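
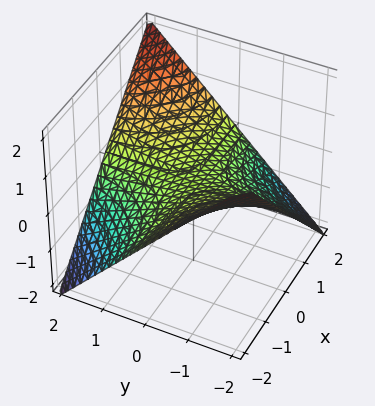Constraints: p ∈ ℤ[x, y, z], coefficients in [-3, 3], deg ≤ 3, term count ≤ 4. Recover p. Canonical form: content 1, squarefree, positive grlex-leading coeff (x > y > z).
x*y - 2*z

(a) deg p = 2. A saddle surface; a quadric.
(b) From the axis intercepts and sections: the visible y-axis segment lies entirely on the surface; one z-axis crossing is at z = 0; every point of the x-axis in the box is on the surface.
(c) Assembling these constraints gives the stated polynomial.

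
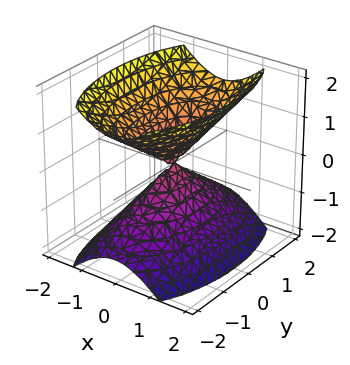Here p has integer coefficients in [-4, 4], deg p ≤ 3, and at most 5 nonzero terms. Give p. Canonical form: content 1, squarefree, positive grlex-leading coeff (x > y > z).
3*x^2 + y^2 - 2*z^2

1. The picture has 2 separate pieces. Treating them together as one polynomial.
2. Degree: a double cone through the origin; a quadric, so deg p = 2.
3. Symmetries: the y ↦ −y reflection is a symmetry, so y appears only in even powers; the z ↦ −z reflection is a symmetry, so z appears only in even powers; the x ↦ −x reflection is a symmetry, so x appears only in even powers.
4. From the axis intercepts and sections: it meets the x-axis at x = 0 (among the integer gridlines); it crosses the y-axis at the gridline y = 0; it meets the z-axis at z = 0 (among the integer gridlines).
5. These observations pin down the coefficients.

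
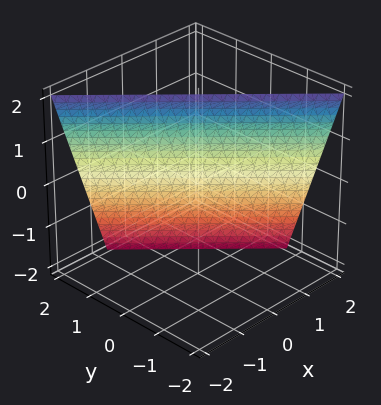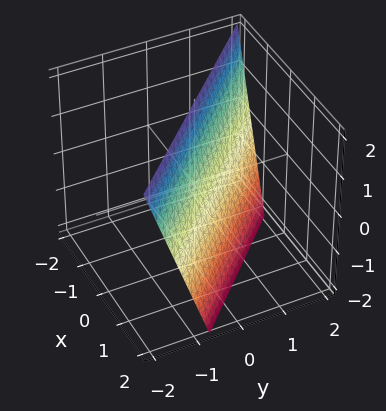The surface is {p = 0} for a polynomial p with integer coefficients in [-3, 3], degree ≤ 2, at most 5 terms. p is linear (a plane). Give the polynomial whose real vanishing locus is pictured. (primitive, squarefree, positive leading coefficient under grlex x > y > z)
3*x + 3*y + z - 2

(a) The degree is 1 — the surface is flat (a plane).
(b) Against the integer gridlines: one z-axis crossing is at z = 2.
(c) The integer polynomial consistent with all of this is the stated p.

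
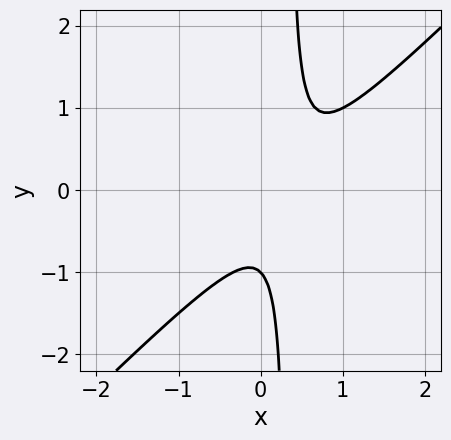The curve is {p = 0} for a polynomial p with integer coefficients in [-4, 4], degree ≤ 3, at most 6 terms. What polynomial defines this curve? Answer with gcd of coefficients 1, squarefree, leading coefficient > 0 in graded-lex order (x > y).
3*x^2 - 3*x*y - 2*x + y + 1

First, degree: a generic line meets the curve in up to 2 points, so deg p = 2.
Then, from the axis intercepts and sections: the curve avoids every integer x-axis point in the box; it meets the y-axis at y = -1 (among the integer gridlines).
Finally, the integer polynomial consistent with all of this is the stated p.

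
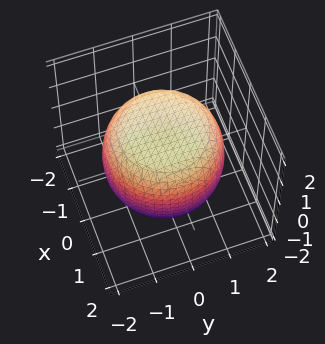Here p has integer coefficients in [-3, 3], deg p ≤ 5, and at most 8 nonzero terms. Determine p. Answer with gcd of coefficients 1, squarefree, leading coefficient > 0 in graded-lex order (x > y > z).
x^4 + 2*x^2*y^2 + y^4 - x^2 - y^2 + 2*z^2 - 3

deg p = 4. The shape is more complex than any degree-3 surface.
By symmetry, every cross-section ⟂ z is a circle, so x, y appear only via x² + y².
From the axis intercepts and sections: a circular section at z = 0 has radius between 1 and 2.
Putting this together gives p.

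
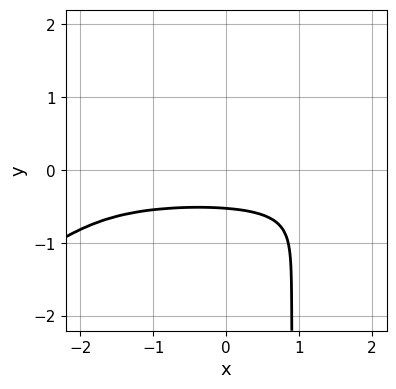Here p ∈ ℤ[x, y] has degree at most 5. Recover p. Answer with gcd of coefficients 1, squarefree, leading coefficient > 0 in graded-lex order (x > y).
2*x^2*y^2 - 3*x*y^3 + 3*y^3 + 3*y + 2

1. The degree is 4 — no degree-3 curve has this shape.
2. Checking where it meets the axes: the curve avoids every integer x-axis point in the box.
3. Solving for integer coefficients yields p as stated.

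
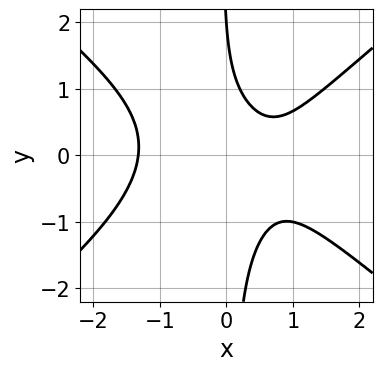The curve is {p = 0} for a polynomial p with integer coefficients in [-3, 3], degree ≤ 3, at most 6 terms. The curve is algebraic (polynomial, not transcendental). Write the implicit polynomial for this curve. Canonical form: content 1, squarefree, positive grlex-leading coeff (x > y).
2*x^3 - 3*x*y^2 - 2*x - y + 2

First, deg p = 3.
Then, against the integer gridlines: it crosses the y-axis at the gridline y = 2.
Finally, matching integer coefficients to the picture gives p.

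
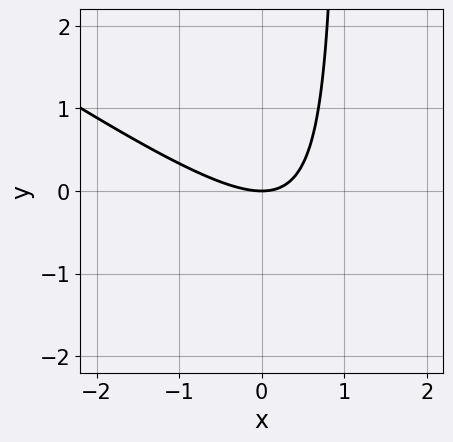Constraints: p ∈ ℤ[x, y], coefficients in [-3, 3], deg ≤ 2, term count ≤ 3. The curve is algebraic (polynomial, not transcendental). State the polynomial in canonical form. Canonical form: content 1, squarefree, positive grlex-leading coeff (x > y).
2*x^2 + 3*x*y - 3*y

deg p = 2.
From the visible intercepts: it meets the x-axis at x = 0 (among the integer gridlines); it meets the y-axis at y = 0 (among the integer gridlines).
Together with the visible shape, these determine p as stated.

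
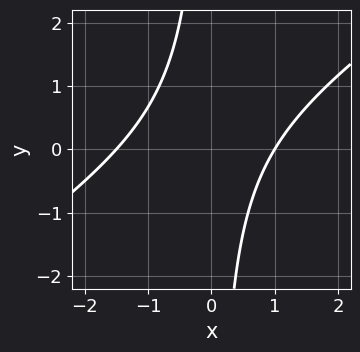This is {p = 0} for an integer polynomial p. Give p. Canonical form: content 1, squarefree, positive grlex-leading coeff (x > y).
2*x^2 - 3*x*y + x - 3

The degree is 2 — a generic line meets the curve in up to 2 points.
Reading off the gridlines: it misses every integer gridline on the y-axis; it meets the x-axis at x = 1 (among the integer gridlines).
Fitting integer coefficients to these (and the overall shape) gives p.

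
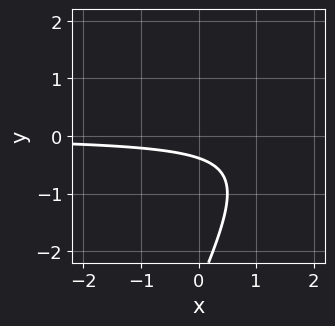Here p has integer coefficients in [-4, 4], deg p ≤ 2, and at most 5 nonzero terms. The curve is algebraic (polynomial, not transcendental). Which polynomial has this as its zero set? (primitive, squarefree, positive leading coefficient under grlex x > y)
2*x*y - y^2 - 3*y - 1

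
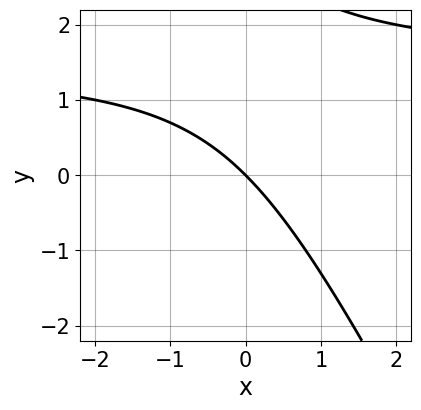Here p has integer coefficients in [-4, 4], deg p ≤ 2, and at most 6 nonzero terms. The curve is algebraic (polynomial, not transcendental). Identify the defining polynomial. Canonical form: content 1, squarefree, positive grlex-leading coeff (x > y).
2*x*y + y^2 - 3*x - 3*y

First, deg p = 2. A generic line meets the curve in up to 2 points.
Then, observable constraints: it crosses the x-axis at the gridline x = 0; it meets the y-axis at y = 0 (among the integer gridlines).
Finally, matching integer coefficients to the picture gives p.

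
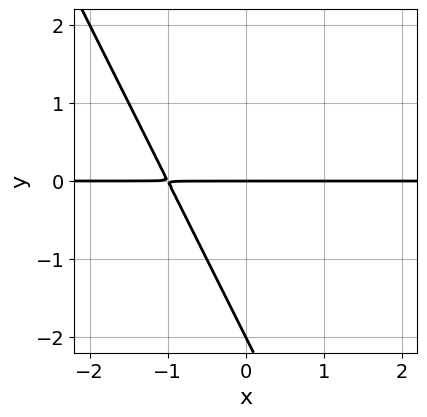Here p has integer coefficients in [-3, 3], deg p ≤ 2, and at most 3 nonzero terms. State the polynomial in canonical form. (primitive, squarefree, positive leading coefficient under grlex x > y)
2*x*y + y^2 + 2*y

First, degree: the shape is more complex than any degree-1 curve, so deg p = 2.
Next, against the integer gridlines: every point of the x-axis in the box is on the curve; among the integer gridlines, it crosses the y-axis at y ∈ {-2, 0}.
Finally, fitting integer coefficients to these (and the overall shape) gives p.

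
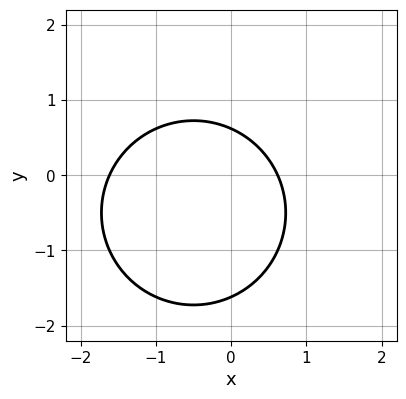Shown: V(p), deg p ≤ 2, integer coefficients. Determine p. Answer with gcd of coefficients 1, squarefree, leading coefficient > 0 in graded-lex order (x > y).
x^2 + y^2 + x + y - 1

(a) The degree is 2 — a generic line meets the curve in up to 2 points.
(b) Putting this together gives p.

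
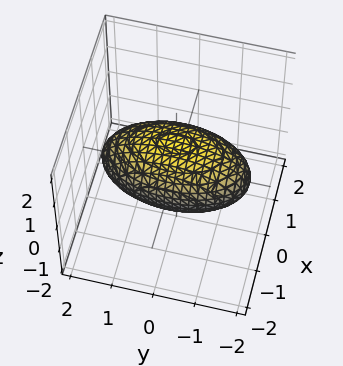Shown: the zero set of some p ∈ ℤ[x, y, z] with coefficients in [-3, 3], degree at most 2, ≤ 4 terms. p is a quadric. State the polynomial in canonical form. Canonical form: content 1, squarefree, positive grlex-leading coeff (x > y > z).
deg p = 2. Bounded and convex; a quadric.
Symmetries: it's symmetric under y → −y, forcing even powers of y; mirror symmetry x ↦ −x ⇒ only even powers of x; it's symmetric under z → −z, forcing even powers of z.
Against the integer gridlines: among the integer gridlines, it crosses the z-axis at z ∈ {-1, 1}; among the integer gridlines, it crosses the x-axis at x ∈ {-1, 1}.
Solving for integer coefficients yields p as stated.

3*x^2 + y^2 + 3*z^2 - 3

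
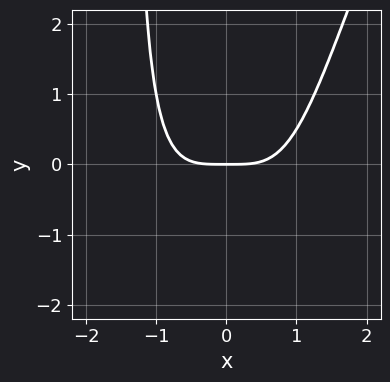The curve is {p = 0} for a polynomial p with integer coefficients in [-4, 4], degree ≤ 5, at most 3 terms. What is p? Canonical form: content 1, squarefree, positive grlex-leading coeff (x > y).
The degree is 4 — a generic line meets the curve in up to 4 points.
Reading off the gridlines: it meets the y-axis at y = 0 (among the integer gridlines); it crosses the x-axis at the gridline x = 0.
These observations pin down the coefficients.

2*x^4 - x^3*y - 3*y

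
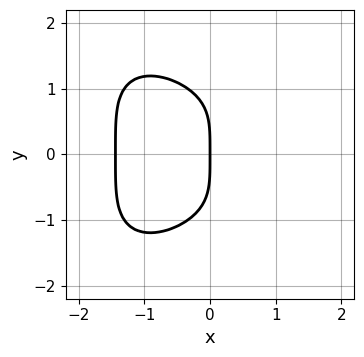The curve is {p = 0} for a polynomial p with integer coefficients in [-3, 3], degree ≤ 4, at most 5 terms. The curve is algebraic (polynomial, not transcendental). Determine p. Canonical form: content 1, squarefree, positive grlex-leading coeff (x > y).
First, the degree is 4 — a generic line meets the curve in up to 4 points.
Then, symmetries: it's symmetric under y → −y, forcing even powers of y.
Next, reading off the gridlines: one x-axis crossing is at x = 0; it meets the y-axis at y = 0 (among the integer gridlines).
Finally, matching integer coefficients to the picture gives p.

x^4 + y^4 + 3*x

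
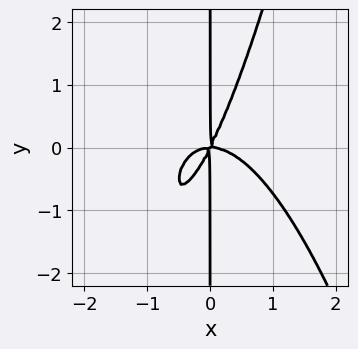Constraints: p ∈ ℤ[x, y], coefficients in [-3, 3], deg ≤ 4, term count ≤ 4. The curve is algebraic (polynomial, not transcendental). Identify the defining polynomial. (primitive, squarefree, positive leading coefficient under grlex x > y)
2*x^4 + 2*x^2*y - x*y^2

1. Degree: no degree-3 curve has this shape, so deg p = 4.
2. Observable constraints: every point of the y-axis in the box is on the curve.
3. The integer polynomial consistent with all of this is the stated p.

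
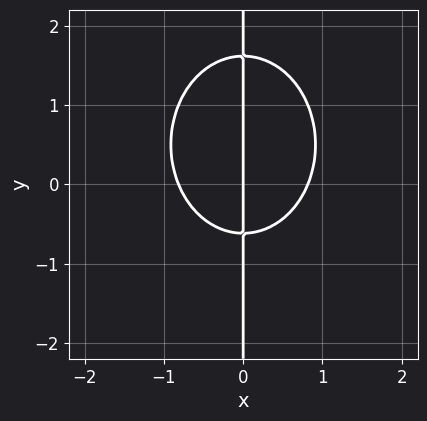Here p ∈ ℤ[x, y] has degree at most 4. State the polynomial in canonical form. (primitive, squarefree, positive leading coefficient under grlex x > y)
1. The degree is 3 — no degree-2 curve has this shape.
2. Observable constraints: it meets the x-axis at x = 0 (among the integer gridlines); the visible y-axis segment lies entirely on the curve.
3. Assembling these constraints gives the stated polynomial.

3*x^3 + 2*x*y^2 - 2*x*y - 2*x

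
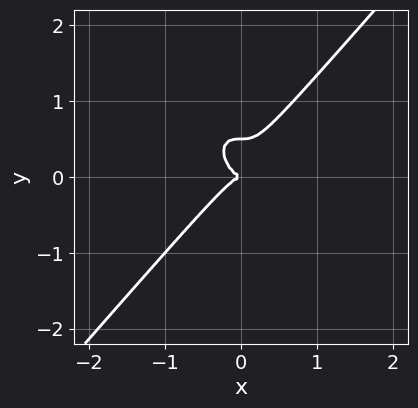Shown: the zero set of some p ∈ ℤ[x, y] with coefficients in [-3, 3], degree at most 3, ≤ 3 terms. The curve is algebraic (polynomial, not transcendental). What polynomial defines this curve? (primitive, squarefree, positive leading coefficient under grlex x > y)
3*x^3 - 2*y^3 + y^2

(a) Degree: a generic line meets the curve in up to 3 points, so deg p = 3.
(b) Reading off the gridlines: it meets the y-axis at y = 0 (among the integer gridlines); it crosses the x-axis at the gridline x = 0.
(c) Solving for integer coefficients yields p as stated.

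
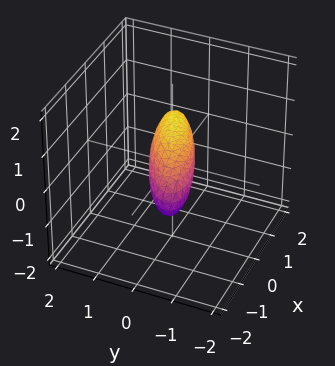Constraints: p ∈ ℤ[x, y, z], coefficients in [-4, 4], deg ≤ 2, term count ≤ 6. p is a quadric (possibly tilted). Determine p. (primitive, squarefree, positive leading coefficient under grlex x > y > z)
(a) Degree: the shape is more complex than any degree-1 surface, so deg p = 2.
(b) From the visible intercepts: among the integer gridlines, it crosses the x-axis at x ∈ {-1, 1}.
(c) The integer polynomial consistent with all of this is the stated p.

x^2 - 2*x*y - x*z + 3*y^2 + 2*z^2 - 1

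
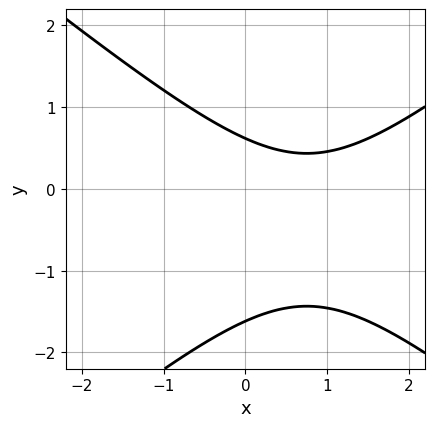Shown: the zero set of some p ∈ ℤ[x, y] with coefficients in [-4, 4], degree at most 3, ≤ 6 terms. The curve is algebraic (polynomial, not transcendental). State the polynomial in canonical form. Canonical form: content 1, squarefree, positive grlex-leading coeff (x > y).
First, degree: the shape is more complex than any degree-1 curve, so deg p = 2.
Next, from the visible intercepts: no x-intercept at any integer in the box.
Finally, putting this together gives p.

2*x^2 - 3*y^2 - 3*x - 3*y + 3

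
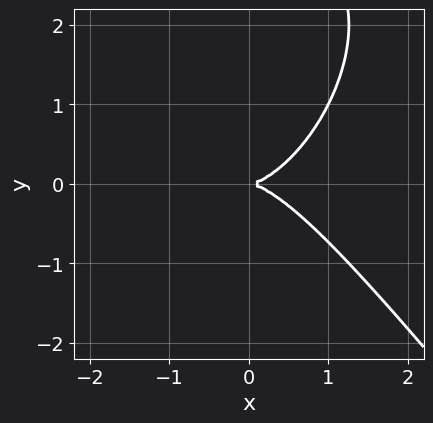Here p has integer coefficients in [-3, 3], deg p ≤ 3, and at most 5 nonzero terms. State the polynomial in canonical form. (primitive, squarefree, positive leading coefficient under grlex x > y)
2*x^3 + y^3 - 3*y^2

(a) Degree: a generic line meets the curve in up to 3 points, so deg p = 3.
(b) From the visible intercepts: one x-axis crossing is at x = 0; it meets the y-axis at y = 0 (among the integer gridlines).
(c) Matching integer coefficients to the picture gives p.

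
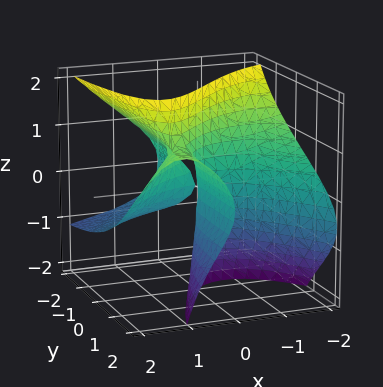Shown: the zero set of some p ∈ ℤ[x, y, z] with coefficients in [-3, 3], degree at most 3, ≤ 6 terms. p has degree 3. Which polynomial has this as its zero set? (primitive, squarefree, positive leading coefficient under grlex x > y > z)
(a) deg p = 3.
(b) From the axis intercepts and sections: the visible z-axis segment lies entirely on the surface; it meets the x-axis at x = 0 (among the integer gridlines); the visible y-axis segment lies entirely on the surface.
(c) Putting this together gives p.

x^3 + 2*x^2*z - 2*x*z^2 + 2*y*z^2 - 3*x*y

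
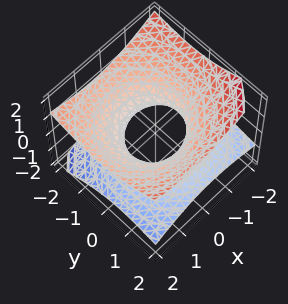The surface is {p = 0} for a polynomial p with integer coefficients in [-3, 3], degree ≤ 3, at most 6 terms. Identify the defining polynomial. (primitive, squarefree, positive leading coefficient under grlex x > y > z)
x^2 - x*z + y^2 + y*z - 3*z^2 - 1

1. The degree is 2 — a generic line meets the surface in up to 2 points.
2. Observable constraints: it misses every integer gridline on the z-axis; the y-axis gridline crossings are at y ∈ {-1, 1}.
3. Assembling these constraints gives the stated polynomial. Check: (-1, 0, 0) on the x-axis lies on the surface, and p(-1, 0, 0) = 0. ✓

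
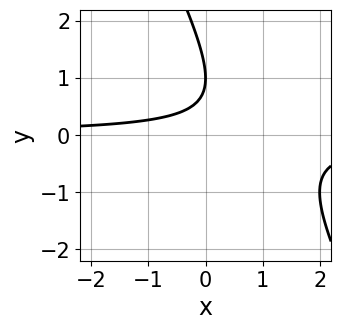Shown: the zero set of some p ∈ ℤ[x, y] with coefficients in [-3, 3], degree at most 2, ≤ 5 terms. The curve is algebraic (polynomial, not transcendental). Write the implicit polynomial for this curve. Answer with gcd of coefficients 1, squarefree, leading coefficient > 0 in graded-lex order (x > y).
First, deg p = 2. The shape is more complex than any degree-1 curve.
Then, from the visible intercepts: no x-intercept at any integer in the box; it meets the y-axis at y = 1 (among the integer gridlines).
Finally, solving for integer coefficients yields p as stated.

2*x*y + y^2 - 2*y + 1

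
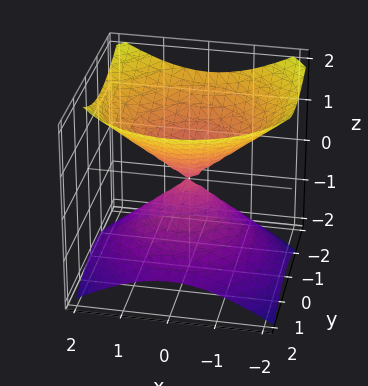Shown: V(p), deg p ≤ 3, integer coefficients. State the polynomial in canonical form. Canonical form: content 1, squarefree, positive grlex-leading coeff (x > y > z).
2*x^2 + 2*y^2 + y*z - 3*z^2

(a) I count 2 distinct pieces. They look like related sheets of one shape, so recover p as a whole.
(b) Degree: no degree-1 surface has this shape, so deg p = 2.
(c) Against the integer gridlines: one x-axis crossing is at x = 0; it crosses the y-axis at the gridline y = 0; it crosses the z-axis at the gridline z = 0.
(d) Fitting integer coefficients to these (and the overall shape) gives p.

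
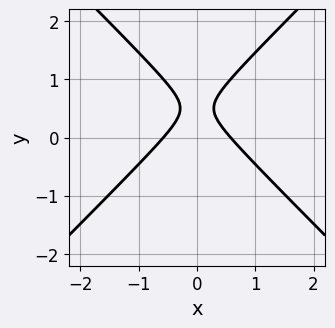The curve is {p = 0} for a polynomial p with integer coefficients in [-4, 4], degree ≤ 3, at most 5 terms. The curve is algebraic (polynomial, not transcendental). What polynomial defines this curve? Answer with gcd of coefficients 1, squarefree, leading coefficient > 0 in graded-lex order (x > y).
(a) The degree is 2 — the shape is more complex than any degree-1 curve.
(b) Symmetries: the x ↦ −x reflection is a symmetry, so x appears only in even powers.
(c) Observable constraints: no y-intercept at any integer in the box.
(d) These observations pin down the coefficients.

3*x^2 - 3*y^2 + 3*y - 1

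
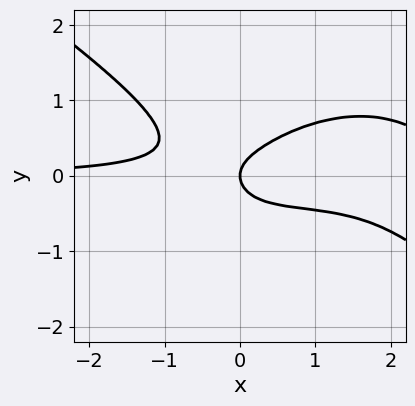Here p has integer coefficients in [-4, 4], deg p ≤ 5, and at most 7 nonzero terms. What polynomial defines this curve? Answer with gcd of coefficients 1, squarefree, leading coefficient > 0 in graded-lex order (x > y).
Degree: no degree-3 curve has this shape, so deg p = 4.
From the axis intercepts and sections: it meets the x-axis at x = 0 (among the integer gridlines); it meets the y-axis at y = 0 (among the integer gridlines).
Together with the visible shape, these determine p as stated.

x^3*y + 3*y^4 - 2*x^2*y + 2*y^2 - x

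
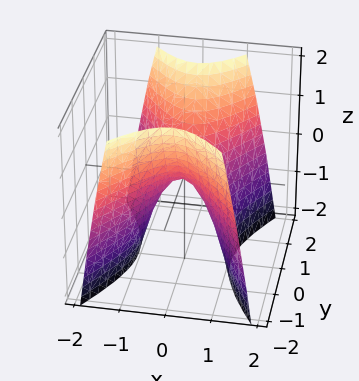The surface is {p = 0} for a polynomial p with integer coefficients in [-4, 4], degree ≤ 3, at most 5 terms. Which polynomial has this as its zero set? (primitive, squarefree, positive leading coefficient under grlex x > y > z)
2*x^2 - y^2 + z

(a) deg p = 2. A saddle surface; a quadric.
(b) Symmetries: the y ↦ −y reflection is a symmetry, so y appears only in even powers; the x ↦ −x reflection is a symmetry, so x appears only in even powers.
(c) Observable constraints: it meets the x-axis at x = 0 (among the integer gridlines); it meets the z-axis at z = 0 (among the integer gridlines).
(d) Putting this together gives p.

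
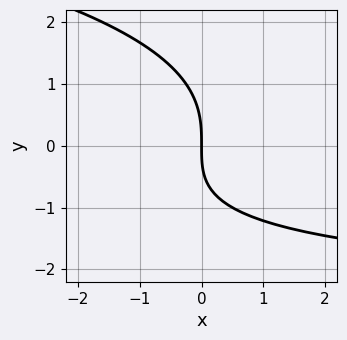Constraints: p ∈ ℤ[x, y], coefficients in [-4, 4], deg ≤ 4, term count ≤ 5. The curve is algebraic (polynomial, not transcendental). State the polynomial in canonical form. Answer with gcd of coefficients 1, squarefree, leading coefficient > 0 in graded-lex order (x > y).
y^3 + x*y + 3*x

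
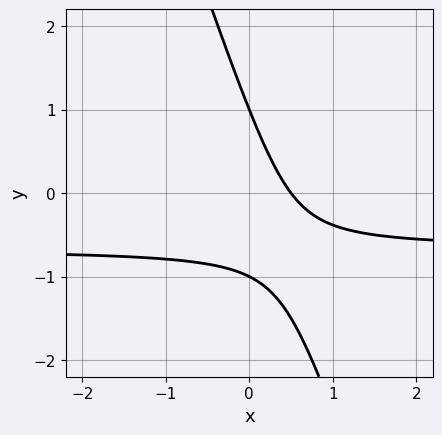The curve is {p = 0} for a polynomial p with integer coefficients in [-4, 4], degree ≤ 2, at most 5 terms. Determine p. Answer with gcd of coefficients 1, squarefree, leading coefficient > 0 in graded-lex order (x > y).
3*x*y + y^2 + 2*x - 1

1. deg p = 2. A generic line meets the curve in up to 2 points.
2. From the axis intercepts and sections: the y-axis gridline crossings are at y ∈ {-1, 1}.
3. Putting this together gives p.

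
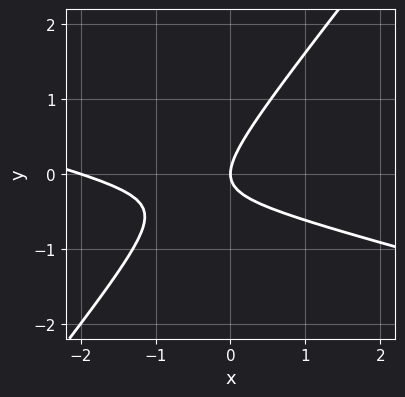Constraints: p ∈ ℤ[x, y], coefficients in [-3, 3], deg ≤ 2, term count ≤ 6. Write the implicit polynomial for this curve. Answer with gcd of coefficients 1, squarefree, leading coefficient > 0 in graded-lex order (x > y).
1. deg p = 2. The shape is more complex than any degree-1 curve.
2. From the visible intercepts: it crosses the y-axis at the gridline y = 0; among the integer gridlines, it crosses the x-axis at x ∈ {-2, 0}.
3. Assembling these constraints gives the stated polynomial.

x^2 + 3*x*y - 3*y^2 + 2*x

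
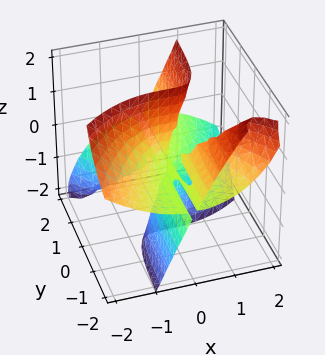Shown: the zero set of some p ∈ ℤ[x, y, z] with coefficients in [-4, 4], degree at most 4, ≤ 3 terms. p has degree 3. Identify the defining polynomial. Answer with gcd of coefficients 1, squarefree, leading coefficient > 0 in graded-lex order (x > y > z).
First, the picture has 2 separate pieces. Treating them together as one polynomial.
Next, the degree is 3 — no degree-2 surface has this shape.
Next, checking where it meets the axes: the visible z-axis segment lies entirely on the surface; the visible y-axis segment lies entirely on the surface; it crosses the x-axis at the gridline x = 0.
Finally, the integer polynomial consistent with all of this is the stated p.

x^3 + 2*x*y*z - y*z^2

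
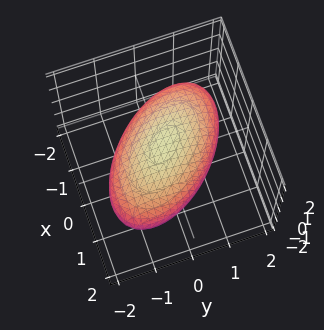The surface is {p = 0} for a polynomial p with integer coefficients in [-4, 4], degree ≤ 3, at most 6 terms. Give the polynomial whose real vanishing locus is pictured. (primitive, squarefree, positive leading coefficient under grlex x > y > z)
x^2 + x*y + y^2 + 2*z^2 - 2

(a) The degree is 2 — the shape is more complex than any degree-1 surface.
(b) Against the integer gridlines: the z-axis gridline crossings are at z ∈ {-1, 1}.
(c) Fitting integer coefficients to these (and the overall shape) gives p.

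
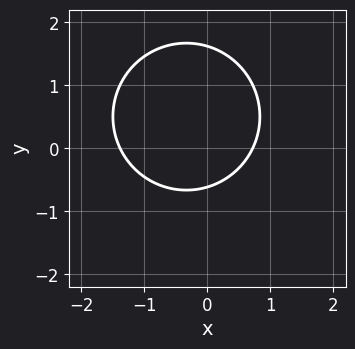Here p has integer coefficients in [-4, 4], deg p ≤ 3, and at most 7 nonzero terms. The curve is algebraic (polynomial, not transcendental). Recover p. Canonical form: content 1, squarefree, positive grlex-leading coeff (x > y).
(a) Degree: a generic line meets the curve in up to 2 points, so deg p = 2.
(b) The integer polynomial consistent with all of this is the stated p.

3*x^2 + 3*y^2 + 2*x - 3*y - 3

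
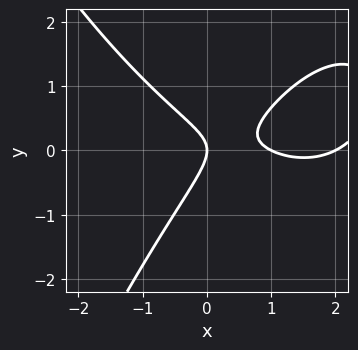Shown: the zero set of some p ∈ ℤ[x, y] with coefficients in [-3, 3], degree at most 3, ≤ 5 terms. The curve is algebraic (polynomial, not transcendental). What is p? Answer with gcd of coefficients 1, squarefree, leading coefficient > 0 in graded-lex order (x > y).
x^3 - 3*x^2 - 2*x*y + 3*y^2 + 2*x

Degree: no degree-2 curve has this shape, so deg p = 3.
From the axis intercepts and sections: it meets the y-axis at y = 0 (among the integer gridlines); the x-axis gridline crossings are at x ∈ {0, 1, 2}.
The integer polynomial consistent with all of this is the stated p.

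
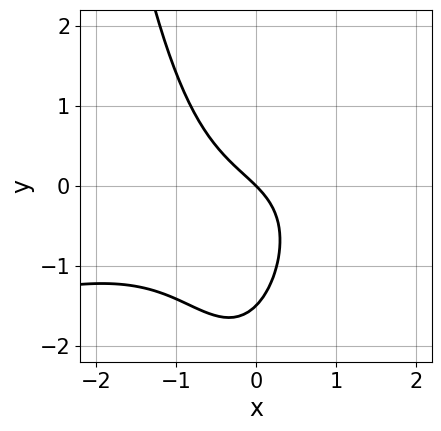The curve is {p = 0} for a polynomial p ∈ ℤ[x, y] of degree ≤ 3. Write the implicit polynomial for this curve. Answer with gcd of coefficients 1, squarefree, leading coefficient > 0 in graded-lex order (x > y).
x^3 - 3*x^2*y + 2*y^2 + 3*x + 3*y

(a) deg p = 3. The shape is more complex than any degree-2 curve.
(b) Checking where it meets the axes: one y-axis crossing is at y = 0; it crosses the x-axis at the gridline x = 0.
(c) Solving for integer coefficients yields p as stated.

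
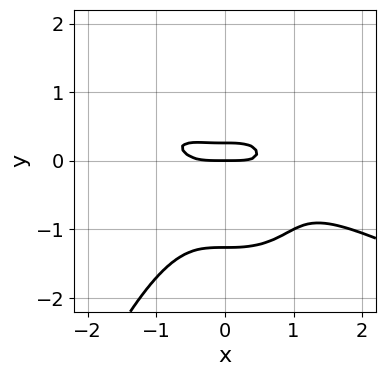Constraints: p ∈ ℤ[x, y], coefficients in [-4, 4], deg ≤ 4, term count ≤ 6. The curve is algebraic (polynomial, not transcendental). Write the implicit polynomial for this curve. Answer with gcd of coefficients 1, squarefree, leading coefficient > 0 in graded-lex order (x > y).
(a) Degree: a generic line meets the curve in up to 4 points, so deg p = 4.
(b) From the visible intercepts: it meets the x-axis at x = 0 (among the integer gridlines); it crosses the y-axis at the gridline y = 0.
(c) Matching integer coefficients to the picture gives p.

x^4 + 2*x^3*y + 3*y^3 + 3*y^2 - y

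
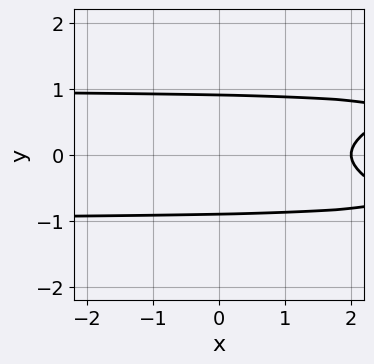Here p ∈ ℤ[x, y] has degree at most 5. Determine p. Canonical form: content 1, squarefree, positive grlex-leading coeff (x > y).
1. The degree is 4 — no degree-3 curve has this shape.
2. Symmetries: it's symmetric under y → −y, forcing even powers of y.
3. Checking where it meets the axes: it meets the x-axis at x = 2 (among the integer gridlines).
4. Putting this together gives p.

3*y^4 - x*y^2 + x - 2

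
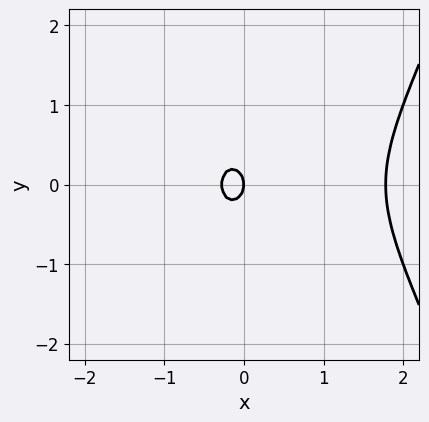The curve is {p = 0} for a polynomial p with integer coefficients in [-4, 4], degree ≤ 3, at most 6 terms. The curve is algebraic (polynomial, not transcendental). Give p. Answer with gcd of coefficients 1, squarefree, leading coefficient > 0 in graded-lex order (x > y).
(a) The degree is 3 — the shape is more complex than any degree-2 curve.
(b) Symmetries: mirror symmetry y ↦ −y ⇒ only even powers of y.
(c) Reading off the gridlines: it meets the y-axis at y = 0 (among the integer gridlines); one x-axis crossing is at x = 0.
(d) These observations pin down the coefficients.

2*x^3 - 3*x^2 - 2*y^2 - x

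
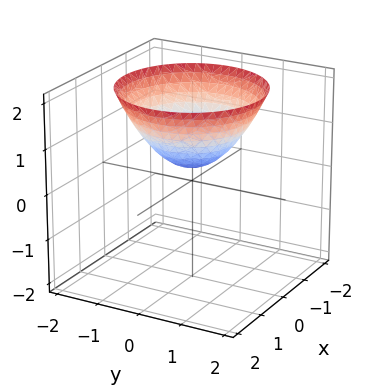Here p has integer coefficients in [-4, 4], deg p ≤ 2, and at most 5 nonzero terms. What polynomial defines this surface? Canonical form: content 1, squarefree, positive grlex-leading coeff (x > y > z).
(a) deg p = 2. A generic line meets the surface in up to 2 points.
(b) By symmetry, every cross-section ⟂ z is a circle, so x, y appear only via x² + y².
(c) From the visible intercepts: no x-intercept at any integer in the box; the surface avoids every integer y-axis point in the box.
(d) Fitting integer coefficients to these (and the overall shape) gives p.

2*x^2 + 2*y^2 - 3*z + 1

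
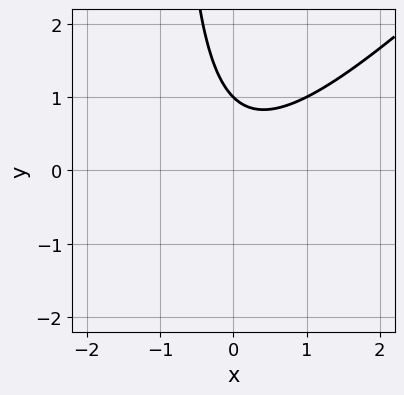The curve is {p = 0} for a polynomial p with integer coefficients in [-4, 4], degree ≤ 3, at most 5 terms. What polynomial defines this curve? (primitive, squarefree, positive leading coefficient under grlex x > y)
x^2 - x*y - y + 1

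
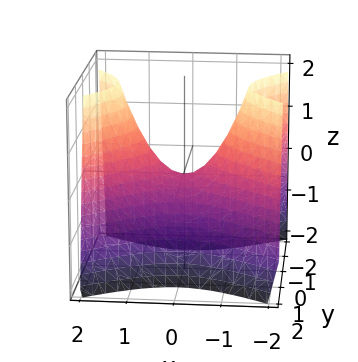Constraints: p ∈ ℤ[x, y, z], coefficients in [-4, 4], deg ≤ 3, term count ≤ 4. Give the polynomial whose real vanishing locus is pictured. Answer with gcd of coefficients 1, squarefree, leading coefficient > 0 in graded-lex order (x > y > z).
1. deg p = 2.
2. Symmetries: the y ↦ −y reflection is a symmetry, so y appears only in even powers; the x ↦ −x reflection is a symmetry, so x appears only in even powers.
3. From the visible intercepts: it crosses the x-axis at the gridline x = 0; one y-axis crossing is at y = 0; one z-axis crossing is at z = 0.
4. Putting this together gives p.

2*x^2 - 3*y^2 - 2*z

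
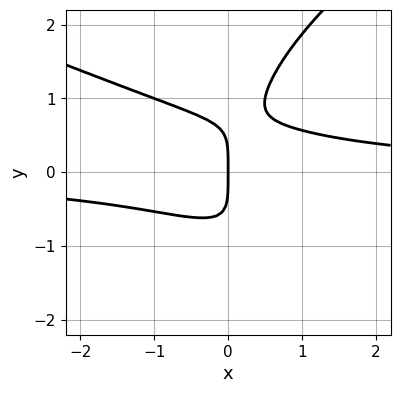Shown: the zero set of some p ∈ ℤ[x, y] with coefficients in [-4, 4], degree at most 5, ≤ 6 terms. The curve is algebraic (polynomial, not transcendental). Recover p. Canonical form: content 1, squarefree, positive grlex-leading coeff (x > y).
(a) The degree is 4 — a generic line meets the curve in up to 4 points.
(b) Against the integer gridlines: one y-axis crossing is at y = 0; it crosses the x-axis at the gridline x = 0.
(c) Assembling these constraints gives the stated polynomial.

y^4 - 2*x^2*y - 3*x*y^2 + 2*x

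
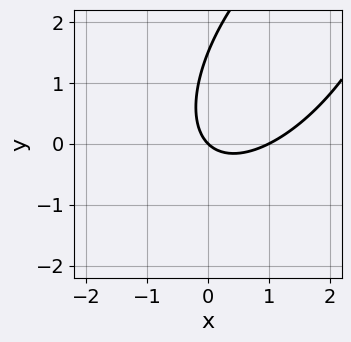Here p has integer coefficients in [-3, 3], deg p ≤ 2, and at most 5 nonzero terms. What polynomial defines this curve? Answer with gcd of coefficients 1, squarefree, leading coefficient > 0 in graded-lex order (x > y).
3*x^2 - 3*x*y + 2*y^2 - 3*x - 3*y

(a) The degree is 2 — a generic line meets the curve in up to 2 points.
(b) From the visible intercepts: one y-axis crossing is at y = 0; among the integer gridlines, it crosses the x-axis at x ∈ {0, 1}.
(c) Putting this together gives p.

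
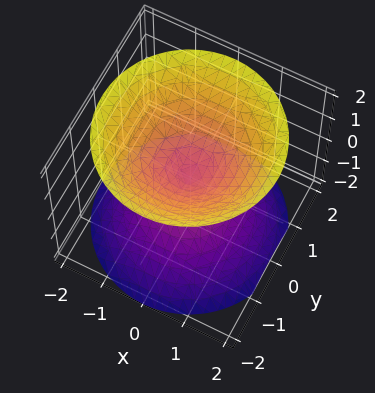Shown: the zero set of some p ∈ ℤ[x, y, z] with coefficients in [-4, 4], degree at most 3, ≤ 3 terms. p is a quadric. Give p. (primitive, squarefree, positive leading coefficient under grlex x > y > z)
x^2 + y^2 - z^2

There are 2 components.
The degree is 2 — two nappes meeting at a single point; a quadric.
Symmetry: the surface is invariant under rotation about z: p = q(x² + y², z); mirror symmetry z ↦ −z ⇒ only even powers of z.
Reading off the gridlines: one x-axis crossing is at x = 0; a circular section at z = 1 has radius exactly 1; it meets the y-axis at y = 0 (among the integer gridlines); it meets the z-axis at z = 0 (among the integer gridlines).
Putting this together gives p.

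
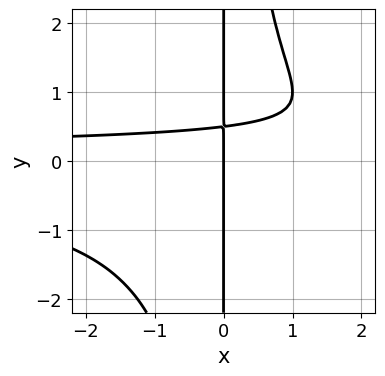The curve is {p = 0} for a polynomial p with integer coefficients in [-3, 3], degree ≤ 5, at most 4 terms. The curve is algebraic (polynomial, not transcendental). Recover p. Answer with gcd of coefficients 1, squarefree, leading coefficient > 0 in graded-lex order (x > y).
First, deg p = 4. No degree-3 curve has this shape.
Next, from the axis intercepts and sections: it crosses the x-axis at the gridline x = 0; every point of the y-axis in the box is on the curve.
Finally, assembling these constraints gives the stated polynomial.

x^2*y^2 - 2*x*y + x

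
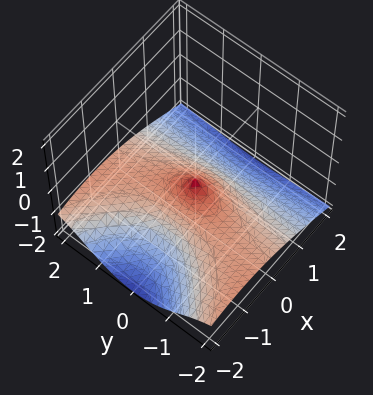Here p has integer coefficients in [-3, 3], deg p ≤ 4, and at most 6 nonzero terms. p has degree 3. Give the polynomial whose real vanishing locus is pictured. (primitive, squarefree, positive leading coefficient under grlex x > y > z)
First, the degree is 3 — no degree-2 surface has this shape.
Then, from the visible intercepts: it meets the x-axis at x = 0 (among the integer gridlines); one y-axis crossing is at y = 0; one z-axis crossing is at z = 0.
Finally, solving for integer coefficients yields p as stated.

x*y^2 + 3*y^2*z + z^3 + 2*x^2 + 3*y^2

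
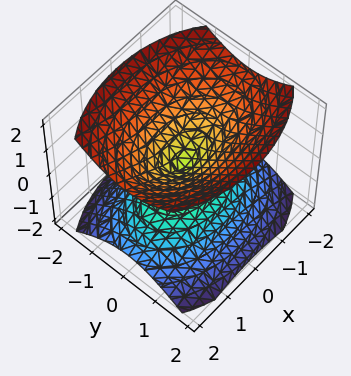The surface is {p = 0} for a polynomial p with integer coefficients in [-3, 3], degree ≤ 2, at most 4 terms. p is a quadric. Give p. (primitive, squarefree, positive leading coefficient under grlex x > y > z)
First, there are 2 components.
Then, deg p = 2.
Then, symmetries: it's symmetric under y → −y, forcing even powers of y; the x ↦ −x reflection is a symmetry, so x appears only in even powers; the z ↦ −z reflection is a symmetry, so z appears only in even powers.
Then, reading off the gridlines: it meets the x-axis at x = 0 (among the integer gridlines); it crosses the z-axis at the gridline z = 0; one y-axis crossing is at y = 0.
Finally, fitting integer coefficients to these (and the overall shape) gives p.

x^2 + 2*y^2 - 2*z^2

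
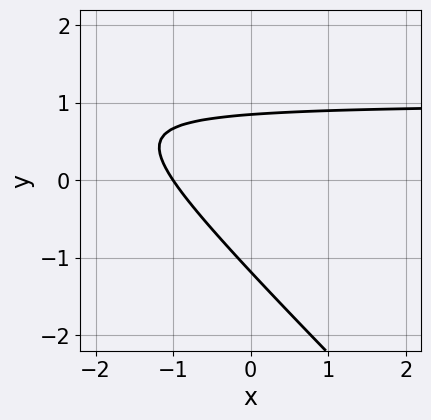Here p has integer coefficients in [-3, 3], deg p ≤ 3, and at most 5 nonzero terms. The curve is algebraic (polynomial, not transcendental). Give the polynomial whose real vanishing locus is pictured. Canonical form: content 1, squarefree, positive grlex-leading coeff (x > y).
3*x*y + 3*y^2 - 3*x + y - 3

(a) The degree is 2 — no degree-1 curve has this shape.
(b) From the axis intercepts and sections: one x-axis crossing is at x = -1.
(c) Fitting integer coefficients to these (and the overall shape) gives p.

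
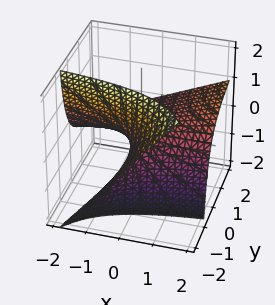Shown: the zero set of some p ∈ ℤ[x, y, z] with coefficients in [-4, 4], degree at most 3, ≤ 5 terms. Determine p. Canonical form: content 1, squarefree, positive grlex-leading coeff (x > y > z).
First, the degree is 2 — no degree-1 surface has this shape.
Then, against the integer gridlines: the visible y-axis segment lies entirely on the surface; every point of the x-axis in the box is on the surface; it crosses the z-axis at the gridline z = 0.
Finally, putting this together gives p.

2*x*y - 3*y*z - 3*z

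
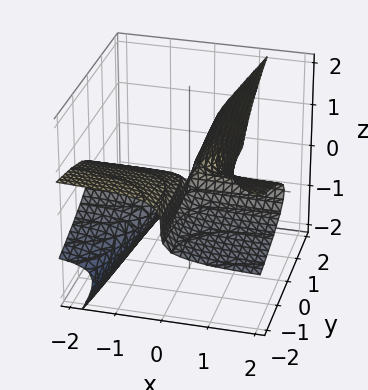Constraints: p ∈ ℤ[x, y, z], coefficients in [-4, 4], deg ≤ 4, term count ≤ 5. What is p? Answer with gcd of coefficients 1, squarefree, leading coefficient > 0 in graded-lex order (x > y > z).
3*x*z^2 - 2*z^3 + x*y

First, deg p = 3.
Then, reading off the gridlines: the visible y-axis segment lies entirely on the surface; every point of the x-axis in the box is on the surface; it meets the z-axis at z = 0 (among the integer gridlines).
Finally, assembling these constraints gives the stated polynomial.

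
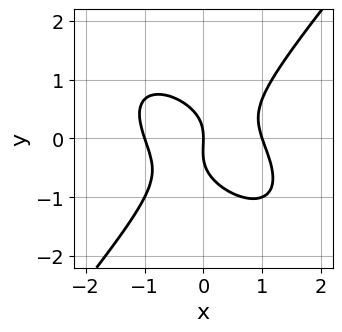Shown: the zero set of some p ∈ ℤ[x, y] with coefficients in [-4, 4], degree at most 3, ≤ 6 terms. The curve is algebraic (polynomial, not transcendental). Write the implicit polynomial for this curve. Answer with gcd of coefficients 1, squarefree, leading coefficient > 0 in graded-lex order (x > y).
The degree is 3 — no degree-2 curve has this shape.
Checking where it meets the axes: it meets the y-axis at y = 0 (among the integer gridlines); the x-axis gridline crossings are at x ∈ {-1, 0, 1}.
Assembling these constraints gives the stated polynomial.

3*x^3 + 2*x^2*y - 3*y^3 - y^2 - 3*x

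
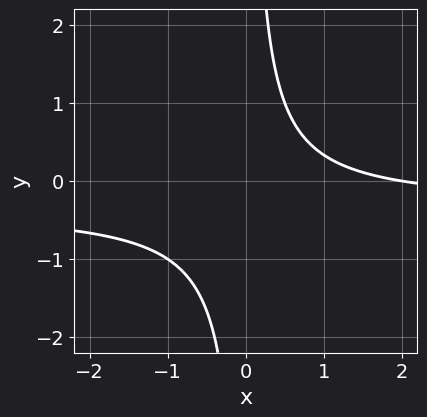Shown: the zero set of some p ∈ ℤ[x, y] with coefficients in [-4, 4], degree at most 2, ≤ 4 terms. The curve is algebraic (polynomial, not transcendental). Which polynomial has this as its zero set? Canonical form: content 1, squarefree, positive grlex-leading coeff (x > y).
3*x*y + x - 2

The degree is 2 — no degree-1 curve has this shape.
Reading off the gridlines: it misses every integer gridline on the y-axis; one x-axis crossing is at x = 2.
Fitting integer coefficients to these (and the overall shape) gives p.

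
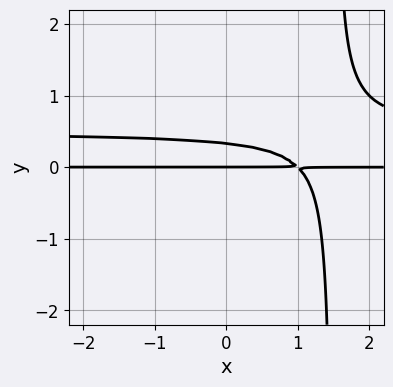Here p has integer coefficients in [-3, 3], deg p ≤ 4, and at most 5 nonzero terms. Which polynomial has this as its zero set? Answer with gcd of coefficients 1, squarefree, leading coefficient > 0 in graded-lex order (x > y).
2*x*y^2 - x*y - 3*y^2 + y

(a) deg p = 3. The shape is more complex than any degree-2 curve.
(b) From the visible intercepts: every point of the x-axis in the box is on the curve; it meets the y-axis at y = 0 (among the integer gridlines).
(c) Matching integer coefficients to the picture gives p.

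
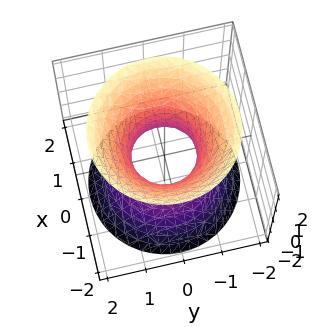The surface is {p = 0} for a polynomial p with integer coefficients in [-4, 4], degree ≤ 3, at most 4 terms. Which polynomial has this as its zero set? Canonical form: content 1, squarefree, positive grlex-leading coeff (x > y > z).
3*x^2 + 3*y^2 - 2*z^2 - 2

1. Degree: the shape is more complex than any degree-1 surface, so deg p = 2.
2. Symmetries: every cross-section ⟂ z is a circle, so x, y appear only via x² + y².
3. From the visible intercepts: the surface avoids every integer z-axis point in the box; a circular section at z = -1 has radius between 1 and 2.
4. Solving for integer coefficients yields p as stated.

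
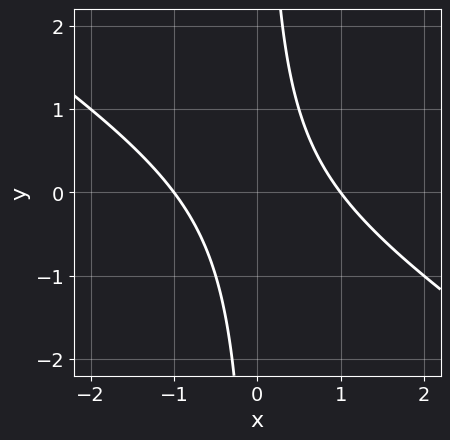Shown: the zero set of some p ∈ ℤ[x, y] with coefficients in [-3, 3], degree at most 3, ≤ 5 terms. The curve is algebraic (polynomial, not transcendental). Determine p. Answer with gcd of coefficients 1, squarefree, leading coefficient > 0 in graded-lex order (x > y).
(a) deg p = 2.
(b) Against the integer gridlines: the x-axis gridline crossings are at x ∈ {-1, 1}; it misses every integer gridline on the y-axis.
(c) Matching integer coefficients to the picture gives p.

2*x^2 + 3*x*y - 2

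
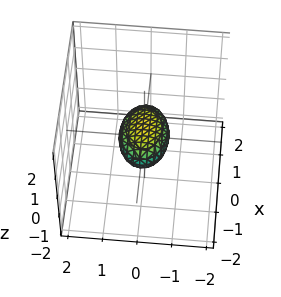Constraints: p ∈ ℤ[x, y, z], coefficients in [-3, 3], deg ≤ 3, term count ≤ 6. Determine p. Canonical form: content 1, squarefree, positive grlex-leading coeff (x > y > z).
x^2 + 2*y^2 + 3*z^2 - 1

(a) deg p = 2.
(b) Symmetries: it's symmetric under y → −y, forcing even powers of y; it's symmetric under z → −z, forcing even powers of z; it's symmetric under x → −x, forcing even powers of x.
(c) Observable constraints: among the integer gridlines, it crosses the x-axis at x ∈ {-1, 1}.
(d) Fitting integer coefficients to these (and the overall shape) gives p.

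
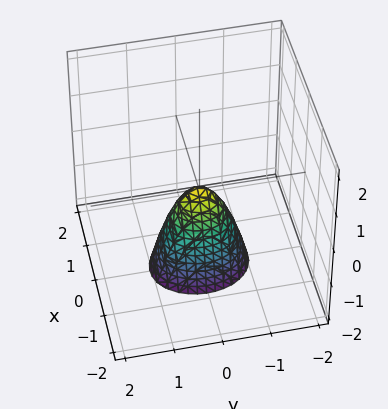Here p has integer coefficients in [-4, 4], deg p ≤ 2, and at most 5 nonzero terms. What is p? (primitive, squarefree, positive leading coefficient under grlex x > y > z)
(a) The degree is 2 — a paraboloid; a quadric.
(b) Symmetries: mirror symmetry y ↦ −y ⇒ only even powers of y; it's symmetric under x → −x, forcing even powers of x.
(c) Checking where it meets the axes: it crosses the z-axis at the gridline z = 0; it crosses the x-axis at the gridline x = 0; it crosses the y-axis at the gridline y = 0.
(d) Matching integer coefficients to the picture gives p.

3*x^2 + 2*y^2 + z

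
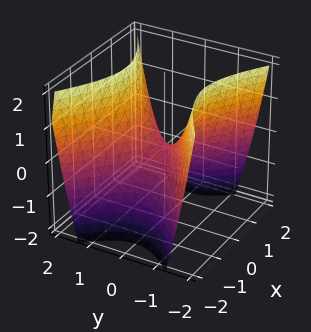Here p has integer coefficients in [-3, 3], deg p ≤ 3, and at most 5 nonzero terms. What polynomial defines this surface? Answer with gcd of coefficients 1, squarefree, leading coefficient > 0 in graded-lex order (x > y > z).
2*x^2 - 3*y^2 + 2*z

First, degree: a saddle surface; a quadric, so deg p = 2.
Next, symmetries: it's symmetric under x → −x, forcing even powers of x; it's symmetric under y → −y, forcing even powers of y.
Then, observable constraints: one z-axis crossing is at z = 0; one x-axis crossing is at x = 0; it crosses the y-axis at the gridline y = 0.
Finally, putting this together gives p.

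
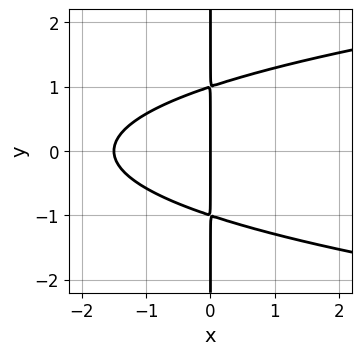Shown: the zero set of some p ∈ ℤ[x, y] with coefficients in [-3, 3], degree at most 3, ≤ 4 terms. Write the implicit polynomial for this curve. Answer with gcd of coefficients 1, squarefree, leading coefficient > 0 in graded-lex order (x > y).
3*x*y^2 - 2*x^2 - 3*x

(a) Degree: a generic line meets the curve in up to 3 points, so deg p = 3.
(b) Symmetries: the y ↦ −y reflection is a symmetry, so y appears only in even powers.
(c) From the axis intercepts and sections: it crosses the x-axis at the gridline x = 0; every point of the y-axis in the box is on the curve.
(d) Fitting integer coefficients to these (and the overall shape) gives p.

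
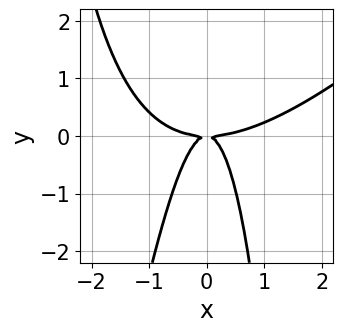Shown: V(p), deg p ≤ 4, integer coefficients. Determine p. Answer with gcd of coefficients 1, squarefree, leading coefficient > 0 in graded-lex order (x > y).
x^4 - x^3*y - 3*x^2*y - y^2

(a) Degree: a generic line meets the curve in up to 4 points, so deg p = 4.
(b) Against the integer gridlines: it crosses the y-axis at the gridline y = 0; it meets the x-axis at x = 0 (among the integer gridlines).
(c) Assembling these constraints gives the stated polynomial.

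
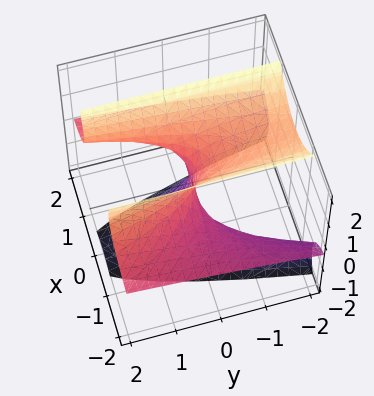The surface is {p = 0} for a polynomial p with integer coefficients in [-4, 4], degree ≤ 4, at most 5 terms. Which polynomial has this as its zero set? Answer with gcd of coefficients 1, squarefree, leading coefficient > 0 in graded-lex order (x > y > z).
First, deg p = 3. No degree-2 surface has this shape.
Next, reading off the gridlines: every point of the x-axis in the box is on the surface; it crosses the z-axis at the gridline z = 0; it meets the y-axis at y = 0 (among the integer gridlines).
Finally, these observations pin down the coefficients.

3*x^2*z - z^3 + y*z - 2*y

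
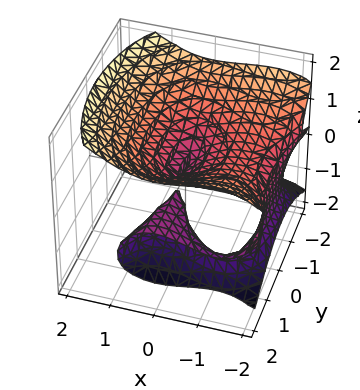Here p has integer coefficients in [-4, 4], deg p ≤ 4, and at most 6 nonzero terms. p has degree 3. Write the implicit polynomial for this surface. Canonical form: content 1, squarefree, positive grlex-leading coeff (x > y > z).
x^3 + y^2*z - 2*z^3 + 2*x^2

First, deg p = 3. A generic line meets the surface in up to 3 points.
Next, against the integer gridlines: it meets the z-axis at z = 0 (among the integer gridlines); the visible y-axis segment lies entirely on the surface.
Finally, fitting integer coefficients to these (and the overall shape) gives p. Check: (-2, 0, 0) on the x-axis lies on the surface, and p(-2, 0, 0) = 0. ✓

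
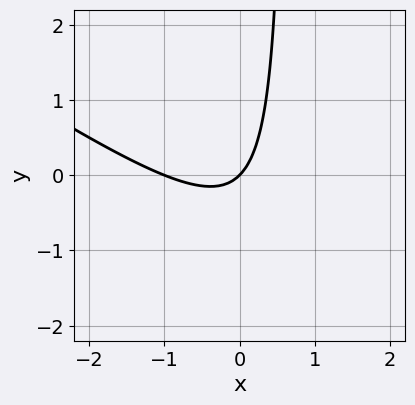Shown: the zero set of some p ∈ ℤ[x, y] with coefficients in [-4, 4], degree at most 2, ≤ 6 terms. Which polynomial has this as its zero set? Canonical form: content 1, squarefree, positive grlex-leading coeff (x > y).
1. deg p = 2.
2. From the axis intercepts and sections: one y-axis crossing is at y = 0; the x-axis gridline crossings are at x ∈ {-1, 0}.
3. Together with the visible shape, these determine p as stated.

2*x^2 + 3*x*y + 2*x - 2*y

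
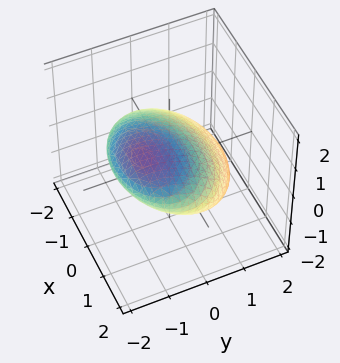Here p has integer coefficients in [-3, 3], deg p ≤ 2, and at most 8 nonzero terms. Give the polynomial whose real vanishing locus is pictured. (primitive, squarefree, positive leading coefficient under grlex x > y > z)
Degree: the shape is more complex than any degree-1 surface, so deg p = 2.
Against the integer gridlines: the z-axis gridline crossings are at z ∈ {-1, 1}.
The integer polynomial consistent with all of this is the stated p.

x^2 - x*z + 2*y^2 + 3*y*z + 3*z^2 - 3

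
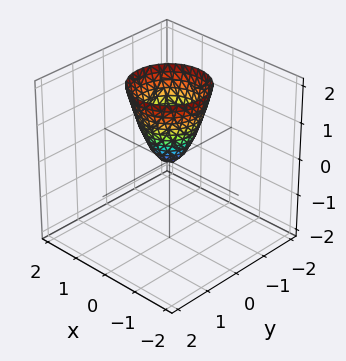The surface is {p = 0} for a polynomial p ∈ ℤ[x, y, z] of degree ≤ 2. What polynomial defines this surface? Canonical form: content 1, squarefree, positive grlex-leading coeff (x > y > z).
1. deg p = 2.
2. Symmetries: every cross-section ⟂ z is a circle, so x, y appear only via x² + y².
3. Reading off the gridlines: a circular section at z = 2 has radius exactly 1; it meets the y-axis at y = 0 (among the integer gridlines); it crosses the z-axis at the gridline z = 0.
4. Solving for integer coefficients yields p as stated.

2*x^2 + 2*y^2 - z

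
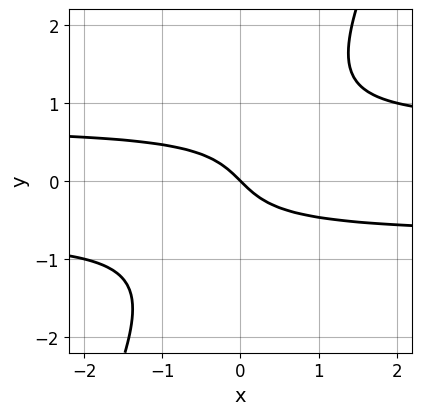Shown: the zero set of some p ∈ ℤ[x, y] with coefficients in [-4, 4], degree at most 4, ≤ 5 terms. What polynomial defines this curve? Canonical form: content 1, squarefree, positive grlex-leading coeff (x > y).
2*x*y^2 - y^3 - x - y

First, deg p = 3. The shape is more complex than any degree-2 curve.
Then, against the integer gridlines: one y-axis crossing is at y = 0; it crosses the x-axis at the gridline x = 0.
Finally, together with the visible shape, these determine p as stated.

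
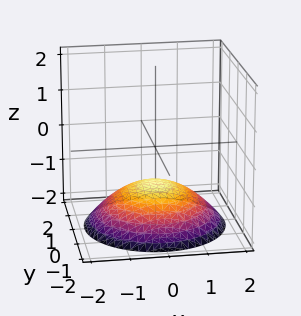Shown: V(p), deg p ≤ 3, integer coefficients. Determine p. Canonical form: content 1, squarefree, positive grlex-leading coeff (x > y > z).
x^2 + y^2 + 3*z + 3

(a) Degree: no degree-1 surface has this shape, so deg p = 2.
(b) By symmetry, the surface is invariant under rotation about z: p = q(x² + y², z).
(c) Checking where it meets the axes: it misses every integer gridline on the y-axis; no x-intercept at any integer in the box; it meets the z-axis at z = -1 (among the integer gridlines).
(d) Assembling these constraints gives the stated polynomial.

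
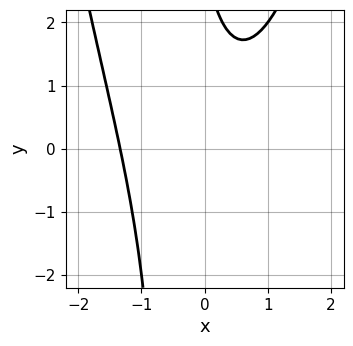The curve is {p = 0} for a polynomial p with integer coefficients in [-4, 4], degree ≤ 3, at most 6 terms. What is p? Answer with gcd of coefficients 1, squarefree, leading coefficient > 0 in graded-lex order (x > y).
The degree is 3 — a generic line meets the curve in up to 3 points.
Observable constraints: no y-intercept at any integer in the box.
Fitting integer coefficients to these (and the overall shape) gives p.

2*x^3 + x^2 - 2*x*y - y + 3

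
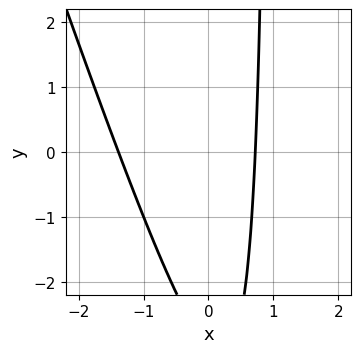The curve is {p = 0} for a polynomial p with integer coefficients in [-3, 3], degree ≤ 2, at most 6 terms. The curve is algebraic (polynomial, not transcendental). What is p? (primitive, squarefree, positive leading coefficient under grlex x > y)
(a) Degree: the shape is more complex than any degree-1 curve, so deg p = 2.
(b) From the visible intercepts: the curve avoids every integer y-axis point in the box.
(c) Together with the visible shape, these determine p as stated.

3*x^2 + x*y + 2*x - y - 3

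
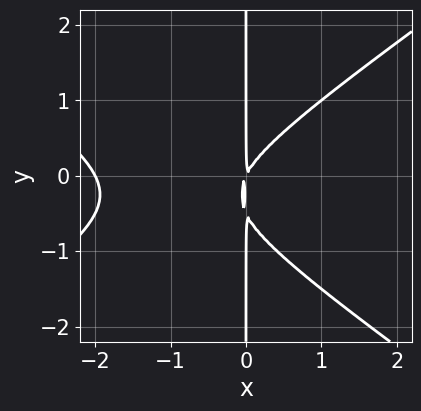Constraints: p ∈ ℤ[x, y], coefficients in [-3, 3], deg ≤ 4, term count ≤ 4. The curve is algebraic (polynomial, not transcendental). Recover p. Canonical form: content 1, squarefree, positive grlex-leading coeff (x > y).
x^3 - 2*x*y^2 + 2*x^2 - x*y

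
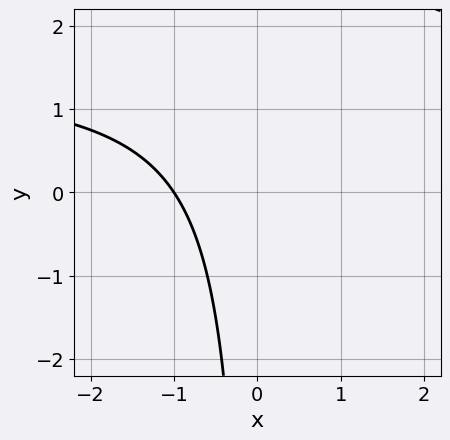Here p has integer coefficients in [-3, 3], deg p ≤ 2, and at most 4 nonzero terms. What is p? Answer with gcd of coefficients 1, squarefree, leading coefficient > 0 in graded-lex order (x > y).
2*x*y - 3*x - 3

First, deg p = 2. The shape is more complex than any degree-1 curve.
Then, checking where it meets the axes: the curve avoids every integer y-axis point in the box; it meets the x-axis at x = -1 (among the integer gridlines).
Finally, solving for integer coefficients yields p as stated.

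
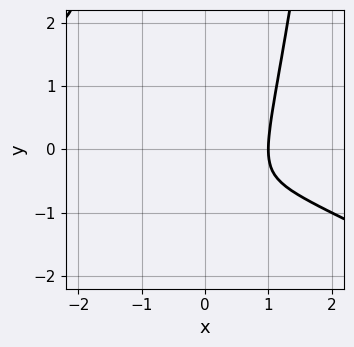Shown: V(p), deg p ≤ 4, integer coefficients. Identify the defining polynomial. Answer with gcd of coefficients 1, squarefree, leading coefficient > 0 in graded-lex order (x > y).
x^3 + 2*x^2*y - y^2 - 2*y - 1

First, deg p = 3. The shape is more complex than any degree-2 curve.
Then, observable constraints: one x-axis crossing is at x = 1.
Finally, these observations pin down the coefficients.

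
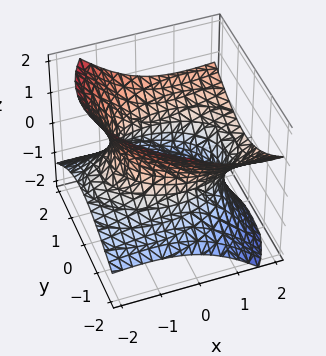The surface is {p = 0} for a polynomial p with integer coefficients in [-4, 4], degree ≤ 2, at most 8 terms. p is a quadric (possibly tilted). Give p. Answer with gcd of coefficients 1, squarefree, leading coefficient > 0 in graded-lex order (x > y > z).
(a) The degree is 2 — the shape is more complex than any degree-1 surface.
(b) Checking where it meets the axes: the surface avoids every integer z-axis point in the box.
(c) Solving for integer coefficients yields p as stated.

x^2 - 3*x*z + 2*y^2 - y*z - 3*z^2 - 3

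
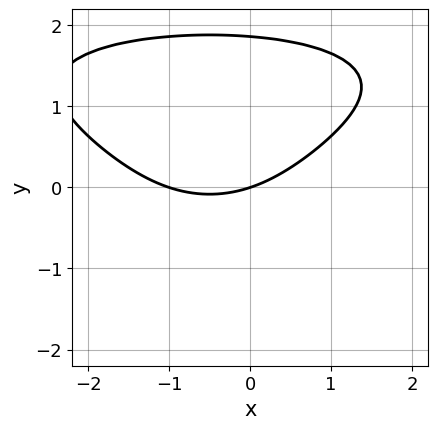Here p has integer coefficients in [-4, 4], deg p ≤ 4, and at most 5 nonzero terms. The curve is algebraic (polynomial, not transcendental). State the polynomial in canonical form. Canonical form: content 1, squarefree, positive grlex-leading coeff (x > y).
y^4 - y^3 + x^2 + x - 3*y

1. Degree: no degree-3 curve has this shape, so deg p = 4.
2. From the visible intercepts: it meets the y-axis at y = 0 (among the integer gridlines); the x-axis gridline crossings are at x ∈ {-1, 0}.
3. Matching integer coefficients to the picture gives p.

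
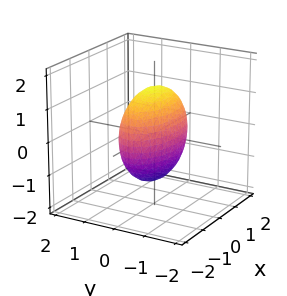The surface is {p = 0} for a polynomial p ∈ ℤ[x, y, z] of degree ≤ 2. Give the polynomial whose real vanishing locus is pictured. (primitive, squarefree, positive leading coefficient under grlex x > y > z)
x^2 + 3*y^2 + z^2 - 2

(a) Degree: bounded and convex; a quadric, so deg p = 2.
(b) Symmetries: the x ↦ −x reflection is a symmetry, so x appears only in even powers; the y ↦ −y reflection is a symmetry, so y appears only in even powers; mirror symmetry z ↦ −z ⇒ only even powers of z.
(c) Fitting integer coefficients to these (and the overall shape) gives p.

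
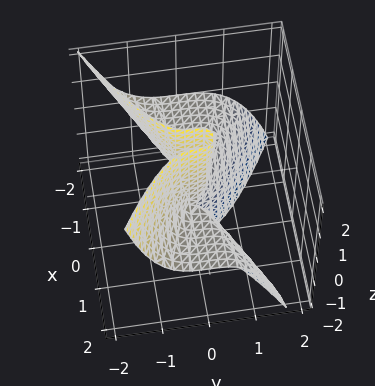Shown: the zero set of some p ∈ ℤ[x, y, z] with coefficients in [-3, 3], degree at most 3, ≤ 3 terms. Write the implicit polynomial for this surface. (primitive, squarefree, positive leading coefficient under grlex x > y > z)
1. deg p = 3. The shape is more complex than any degree-2 surface.
2. Reading off the gridlines: one y-axis crossing is at y = 0; the visible x-axis segment lies entirely on the surface.
3. Together with the visible shape, these determine p as stated. Check: (0, 0, 2) on the z-axis lies on the surface, and p(0, 0, 2) = 0. ✓

2*x^2*z + 3*y^3 - x*z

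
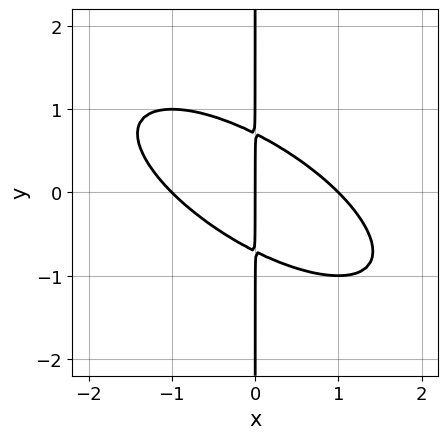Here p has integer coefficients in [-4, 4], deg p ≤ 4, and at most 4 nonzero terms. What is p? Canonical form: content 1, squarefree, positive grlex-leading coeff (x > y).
1. Degree: no degree-2 curve has this shape, so deg p = 3.
2. From the axis intercepts and sections: among the integer gridlines, it crosses the x-axis at x ∈ {-1, 0, 1}; the visible y-axis segment lies entirely on the curve.
3. Matching integer coefficients to the picture gives p.

x^3 + 2*x^2*y + 2*x*y^2 - x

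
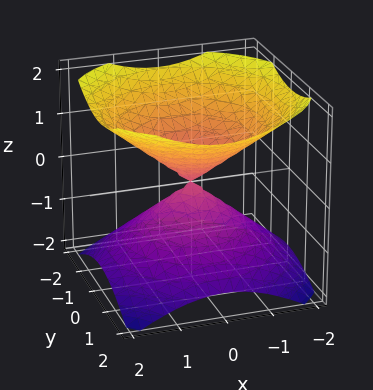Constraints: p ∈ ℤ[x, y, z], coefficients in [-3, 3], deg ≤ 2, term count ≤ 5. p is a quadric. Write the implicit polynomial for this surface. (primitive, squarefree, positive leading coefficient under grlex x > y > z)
2*x^2 + 2*y^2 - 3*z^2

1. I count 2 distinct pieces.
2. deg p = 2.
3. Symmetries: the z ↦ −z reflection is a symmetry, so z appears only in even powers; the z-axis is an axis of rotation, so x and y enter only as x² + y².
4. From the axis intercepts and sections: it meets the z-axis at z = 0 (among the integer gridlines); it meets the x-axis at x = 0 (among the integer gridlines); a circular section at z = 1 has radius between 1 and 2; it crosses the y-axis at the gridline y = 0.
5. Assembling these constraints gives the stated polynomial.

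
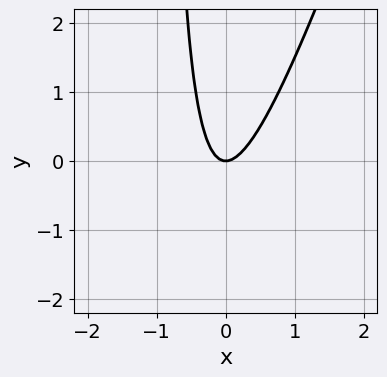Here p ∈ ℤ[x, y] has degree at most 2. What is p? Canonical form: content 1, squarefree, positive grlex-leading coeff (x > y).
3*x^2 - x*y - y

deg p = 2. A generic line meets the curve in up to 2 points.
From the axis intercepts and sections: one y-axis crossing is at y = 0; it meets the x-axis at x = 0 (among the integer gridlines).
Matching integer coefficients to the picture gives p.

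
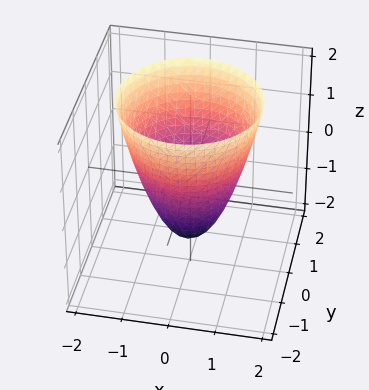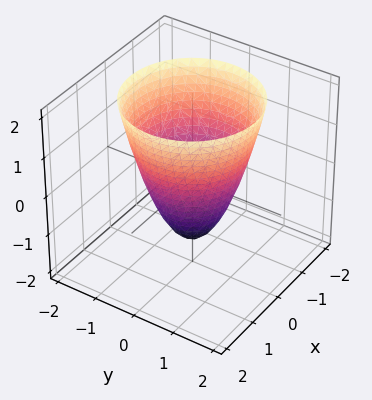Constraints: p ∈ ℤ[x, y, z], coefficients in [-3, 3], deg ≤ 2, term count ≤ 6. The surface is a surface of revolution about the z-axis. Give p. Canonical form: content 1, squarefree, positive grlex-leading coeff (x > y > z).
First, deg p = 2.
Then, symmetry: every cross-section ⟂ z is a circle, so x, y appear only via x² + y².
Next, reading off the gridlines: the x-axis gridline crossings are at x ∈ {-1, 1}; a circular section at z = -1 has radius between 0 and 1.
Finally, matching integer coefficients to the picture gives p.

3*x^2 + 3*y^2 - 2*z - 3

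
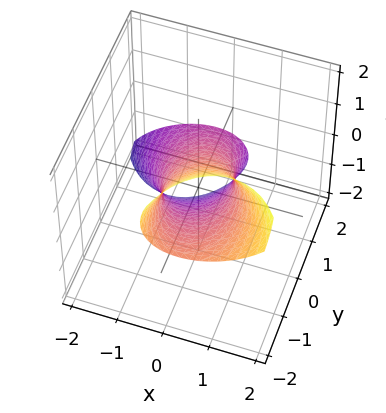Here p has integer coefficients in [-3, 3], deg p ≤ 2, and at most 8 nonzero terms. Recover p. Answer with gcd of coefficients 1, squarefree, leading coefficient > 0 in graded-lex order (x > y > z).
Degree: a generic line meets the surface in up to 2 points, so deg p = 2.
Against the integer gridlines: among the integer gridlines, it crosses the y-axis at y ∈ {-1, 1}.
Assembling these constraints gives the stated polynomial.

2*x^2 - 2*x*z + y^2 + 3*y*z + 2*z^2 - 1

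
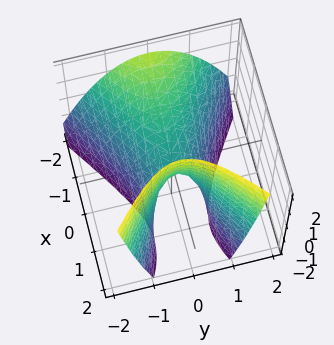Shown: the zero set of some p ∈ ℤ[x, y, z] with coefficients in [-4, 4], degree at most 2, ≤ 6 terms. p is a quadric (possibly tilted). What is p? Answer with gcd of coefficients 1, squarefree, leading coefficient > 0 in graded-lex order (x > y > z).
(a) The degree is 2 — a generic line meets the surface in up to 2 points.
(b) Observable constraints: it meets the y-axis at y = 0 (among the integer gridlines); it meets the x-axis at x = 0 (among the integer gridlines); it meets the z-axis at z = 0 (among the integer gridlines).
(c) The integer polynomial consistent with all of this is the stated p.

x^2 + x*z - 2*y^2 - z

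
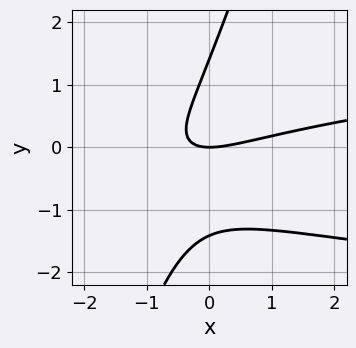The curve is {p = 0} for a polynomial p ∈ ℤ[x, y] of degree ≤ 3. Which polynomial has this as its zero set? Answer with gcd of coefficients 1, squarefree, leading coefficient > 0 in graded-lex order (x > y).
First, degree: the shape is more complex than any degree-2 curve, so deg p = 3.
Next, against the integer gridlines: it meets the x-axis at x = 0 (among the integer gridlines); it crosses the y-axis at the gridline y = 0.
Finally, putting this together gives p.

3*x*y^2 - y^3 - x^2 + 3*x*y + 2*y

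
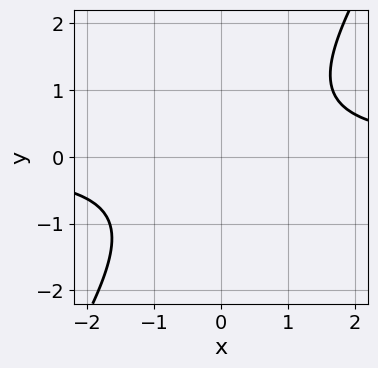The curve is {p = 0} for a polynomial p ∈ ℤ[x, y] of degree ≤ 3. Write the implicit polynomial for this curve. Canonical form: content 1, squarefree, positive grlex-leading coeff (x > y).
3*x*y - 2*y^2 - 3

1. Degree: the shape is more complex than any degree-1 curve, so deg p = 2.
2. Observable constraints: the curve avoids every integer x-axis point in the box; it misses every integer gridline on the y-axis.
3. Together with the visible shape, these determine p as stated.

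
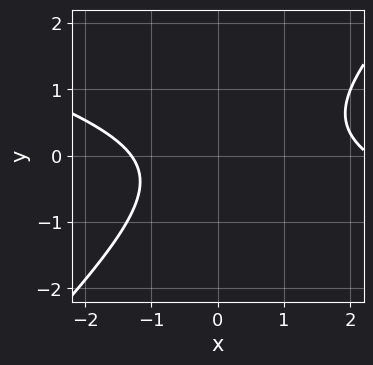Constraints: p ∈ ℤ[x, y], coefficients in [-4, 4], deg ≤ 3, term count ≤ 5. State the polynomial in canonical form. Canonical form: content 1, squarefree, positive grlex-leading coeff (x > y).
x^2 + 2*x*y - 3*y^2 - x - 3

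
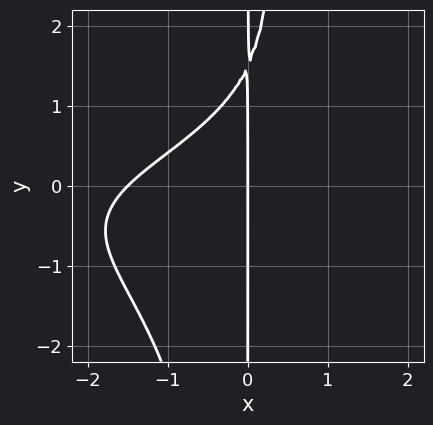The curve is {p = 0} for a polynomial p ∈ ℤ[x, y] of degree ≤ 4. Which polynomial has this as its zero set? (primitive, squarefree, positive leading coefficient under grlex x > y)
First, the degree is 4 — no degree-3 curve has this shape.
Then, observable constraints: it meets the x-axis at x = 0 (among the integer gridlines); every point of the y-axis in the box is on the curve.
Finally, these observations pin down the coefficients.

x^2*y^2 + 2*x^2 - 2*x*y + 3*x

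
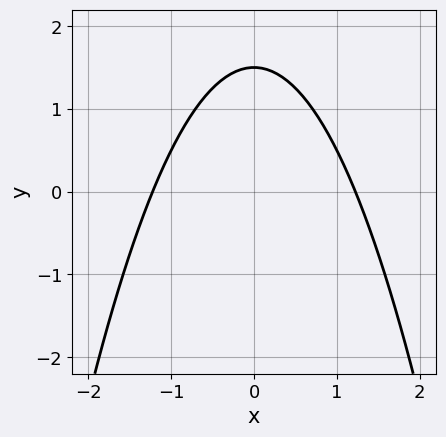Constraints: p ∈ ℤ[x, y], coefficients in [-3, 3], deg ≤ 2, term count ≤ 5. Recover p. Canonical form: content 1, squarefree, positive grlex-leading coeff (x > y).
2*x^2 + 2*y - 3

deg p = 2. The shape is more complex than any degree-1 curve.
Symmetries: it's symmetric under x → −x, forcing even powers of x.
The integer polynomial consistent with all of this is the stated p.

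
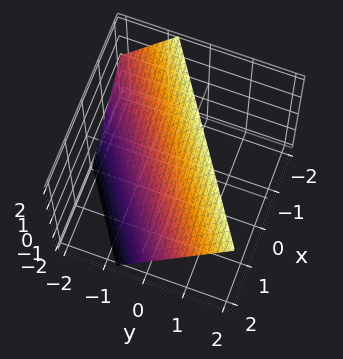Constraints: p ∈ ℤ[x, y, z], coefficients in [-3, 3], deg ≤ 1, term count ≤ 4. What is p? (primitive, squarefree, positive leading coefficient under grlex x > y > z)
2*x - 3*y + 2*z - 2

First, degree: every cross-section is a straight line — this is a plane, so deg p = 1.
Next, observable constraints: it meets the x-axis at x = 1 (among the integer gridlines); it crosses the z-axis at the gridline z = 1.
Finally, the integer polynomial consistent with all of this is the stated p.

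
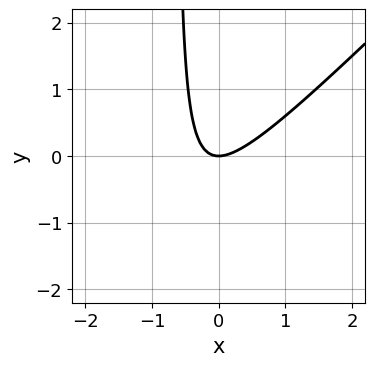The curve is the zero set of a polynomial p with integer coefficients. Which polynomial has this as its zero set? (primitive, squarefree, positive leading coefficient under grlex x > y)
3*x^2 - 3*x*y - 2*y

1. Degree: a generic line meets the curve in up to 2 points, so deg p = 2.
2. From the axis intercepts and sections: it meets the x-axis at x = 0 (among the integer gridlines); it crosses the y-axis at the gridline y = 0.
3. Matching integer coefficients to the picture gives p.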